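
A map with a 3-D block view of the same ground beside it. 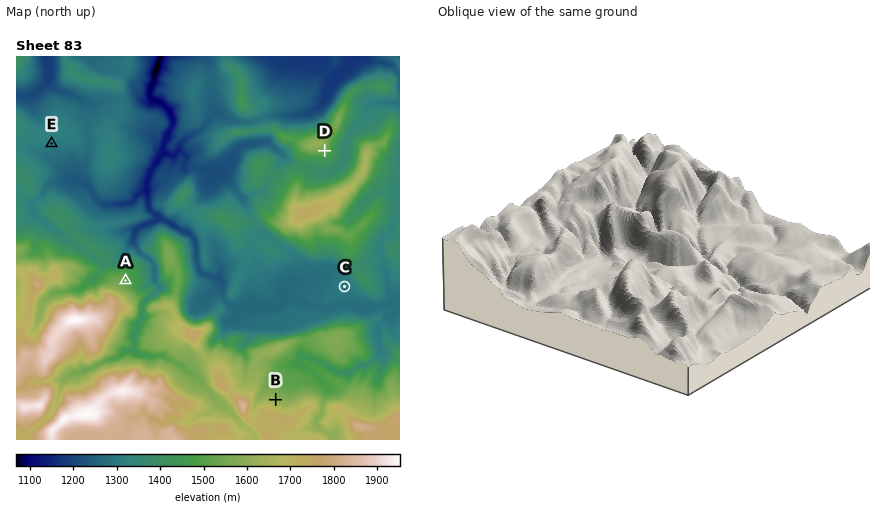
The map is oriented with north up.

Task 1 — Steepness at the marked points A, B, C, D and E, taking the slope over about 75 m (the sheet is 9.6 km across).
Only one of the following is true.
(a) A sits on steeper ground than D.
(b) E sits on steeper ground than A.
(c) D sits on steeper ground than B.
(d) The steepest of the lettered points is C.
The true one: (c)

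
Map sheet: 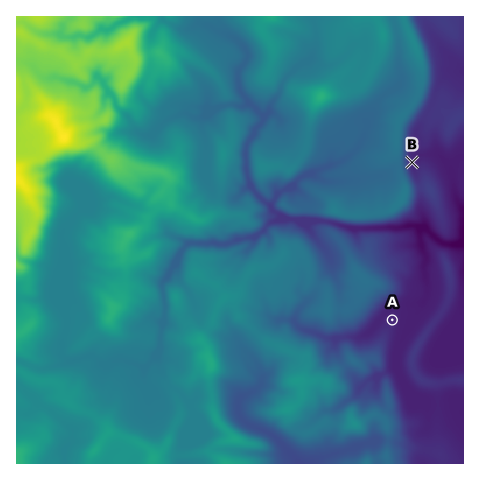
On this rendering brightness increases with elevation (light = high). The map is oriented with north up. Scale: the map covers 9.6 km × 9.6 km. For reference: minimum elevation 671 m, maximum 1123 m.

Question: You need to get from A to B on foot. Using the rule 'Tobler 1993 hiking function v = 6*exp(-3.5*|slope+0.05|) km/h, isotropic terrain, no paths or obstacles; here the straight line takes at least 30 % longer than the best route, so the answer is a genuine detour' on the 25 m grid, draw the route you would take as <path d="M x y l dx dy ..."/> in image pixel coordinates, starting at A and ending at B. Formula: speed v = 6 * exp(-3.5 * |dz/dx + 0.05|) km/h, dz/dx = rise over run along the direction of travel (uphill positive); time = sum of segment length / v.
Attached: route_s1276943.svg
<path d="M392 320l24-48 0-6 1-2 0-14-1-2 0-3 2-4 0-14 2-5 0-36-3-7 0-3-5-9 0-5"/>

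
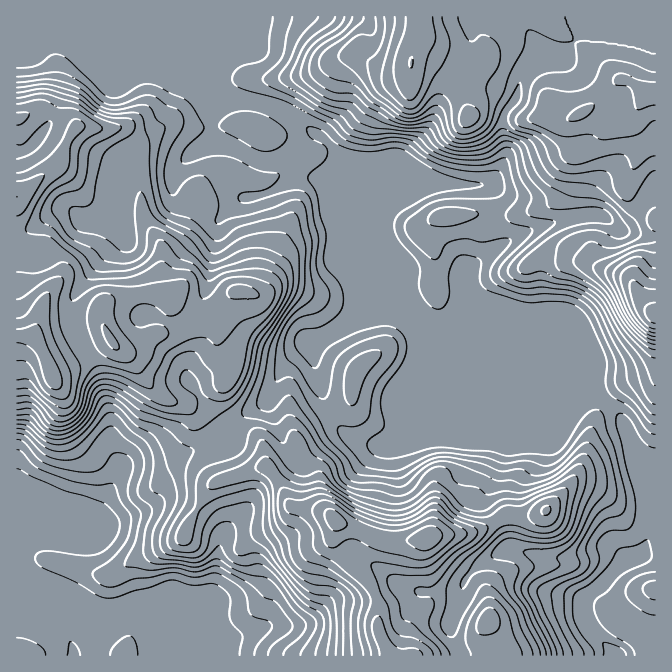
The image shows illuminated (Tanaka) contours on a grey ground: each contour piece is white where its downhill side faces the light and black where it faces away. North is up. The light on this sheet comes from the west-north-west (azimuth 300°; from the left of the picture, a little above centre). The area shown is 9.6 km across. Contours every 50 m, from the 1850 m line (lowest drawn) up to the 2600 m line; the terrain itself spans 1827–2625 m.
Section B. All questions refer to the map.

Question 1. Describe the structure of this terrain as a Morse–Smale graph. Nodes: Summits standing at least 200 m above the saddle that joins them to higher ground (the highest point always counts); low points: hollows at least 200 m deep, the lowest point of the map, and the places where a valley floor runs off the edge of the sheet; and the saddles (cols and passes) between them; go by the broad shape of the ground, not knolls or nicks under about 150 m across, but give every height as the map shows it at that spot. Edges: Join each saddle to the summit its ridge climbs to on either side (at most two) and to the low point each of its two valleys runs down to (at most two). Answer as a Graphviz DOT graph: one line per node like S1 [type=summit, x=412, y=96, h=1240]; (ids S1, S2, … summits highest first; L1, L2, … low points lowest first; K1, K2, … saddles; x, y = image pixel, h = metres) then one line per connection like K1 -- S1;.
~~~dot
graph terrain {
  S1 [type=summit, x=52, y=375, h=2625];
  S2 [type=summit, x=655, y=315, h=2624];
  S3 [type=summit, x=410, y=63, h=2601];
  S4 [type=summit, x=427, y=538, h=2585];
  L1 [type=low, x=615, y=654, h=1827];
  L2 [type=low, x=74, y=655, h=1843];
  K1 [type=saddle, x=644, y=203, h=2327];
  K2 [type=saddle, x=237, y=425, h=2212];
  K3 [type=saddle, x=434, y=278, h=2031];
  K4 [type=saddle, x=254, y=102, h=2031];
  K5 [type=saddle, x=607, y=402, h=1978];
  K1 -- S2;
  K1 -- S3;
  K1 -- L1;
  K2 -- S1;
  K2 -- S4;
  K2 -- L1;
  K2 -- L2;
  K3 -- S1;
  K3 -- S2;
  K3 -- L1;
  K4 -- S1;
  K4 -- S3;
  K4 -- L1;
  K5 -- S2;
  K5 -- S4;
  K5 -- L1;
}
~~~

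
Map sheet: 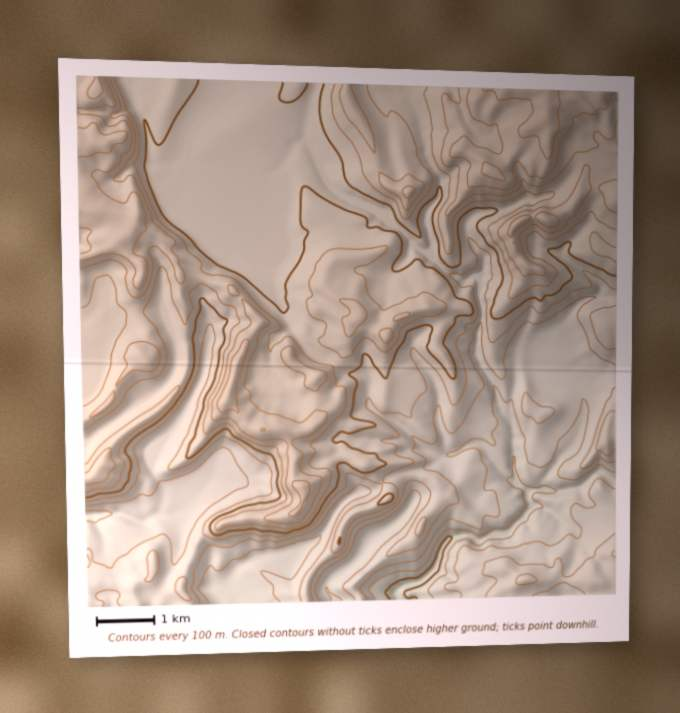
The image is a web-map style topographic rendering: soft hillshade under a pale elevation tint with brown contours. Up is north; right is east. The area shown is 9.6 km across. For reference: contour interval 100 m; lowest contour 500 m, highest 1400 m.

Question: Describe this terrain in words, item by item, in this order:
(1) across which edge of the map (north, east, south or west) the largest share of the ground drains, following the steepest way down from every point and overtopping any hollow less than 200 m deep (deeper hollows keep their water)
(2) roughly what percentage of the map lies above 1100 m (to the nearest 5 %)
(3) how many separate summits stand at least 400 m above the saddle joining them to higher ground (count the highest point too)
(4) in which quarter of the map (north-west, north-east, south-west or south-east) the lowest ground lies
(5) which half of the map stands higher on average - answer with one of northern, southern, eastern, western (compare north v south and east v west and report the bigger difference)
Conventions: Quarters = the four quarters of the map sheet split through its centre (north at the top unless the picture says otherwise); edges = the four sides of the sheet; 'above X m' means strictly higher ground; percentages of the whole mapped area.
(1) The largest share of the runoff leaves by the southern edge.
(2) About 30 % of the map lies above 1100 m.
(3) There are 2 summits with 400 m or more of prominence.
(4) The lowest point lies in the south-east quarter of the map.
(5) On average the northern half of the map is the higher ground.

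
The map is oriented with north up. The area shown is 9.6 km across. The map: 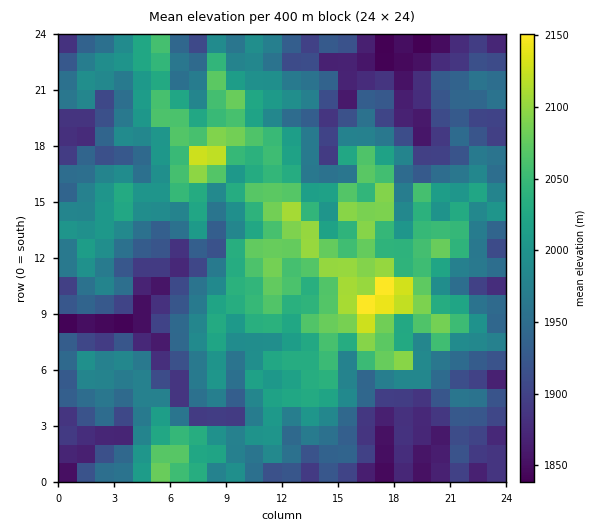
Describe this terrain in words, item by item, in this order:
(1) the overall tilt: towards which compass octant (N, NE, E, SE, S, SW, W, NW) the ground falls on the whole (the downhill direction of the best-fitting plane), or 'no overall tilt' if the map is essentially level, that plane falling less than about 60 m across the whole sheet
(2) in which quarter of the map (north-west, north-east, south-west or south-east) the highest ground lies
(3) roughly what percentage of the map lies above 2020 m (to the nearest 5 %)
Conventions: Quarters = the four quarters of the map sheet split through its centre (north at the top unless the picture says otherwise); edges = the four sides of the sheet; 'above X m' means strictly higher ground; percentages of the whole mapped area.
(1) There is no overall tilt: the best-fitting plane is nearly level.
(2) The highest point lies in the south-east quarter of the map.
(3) Roughly 30 % of the ground is higher than 2020 m.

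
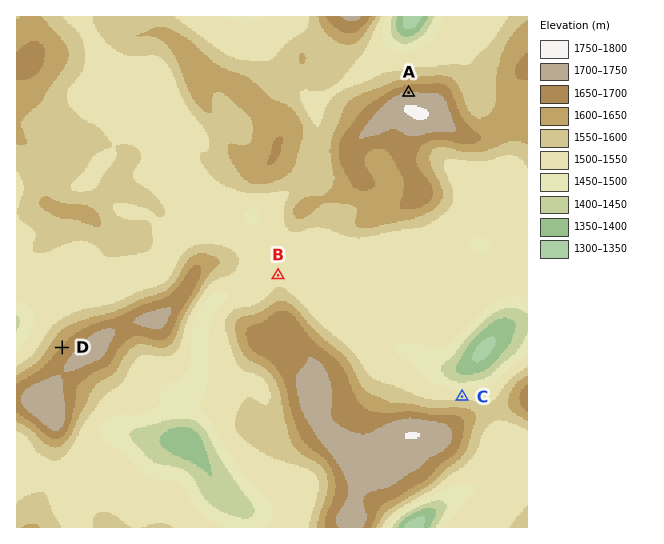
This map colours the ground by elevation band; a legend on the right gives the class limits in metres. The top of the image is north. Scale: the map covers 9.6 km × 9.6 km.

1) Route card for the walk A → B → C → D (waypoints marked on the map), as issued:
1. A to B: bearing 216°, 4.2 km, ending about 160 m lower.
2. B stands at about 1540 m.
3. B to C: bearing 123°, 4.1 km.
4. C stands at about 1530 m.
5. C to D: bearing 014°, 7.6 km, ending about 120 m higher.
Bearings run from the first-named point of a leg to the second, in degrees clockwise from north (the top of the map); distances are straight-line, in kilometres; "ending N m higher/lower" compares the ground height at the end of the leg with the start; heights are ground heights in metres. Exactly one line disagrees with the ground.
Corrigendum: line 5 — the bearing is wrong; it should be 277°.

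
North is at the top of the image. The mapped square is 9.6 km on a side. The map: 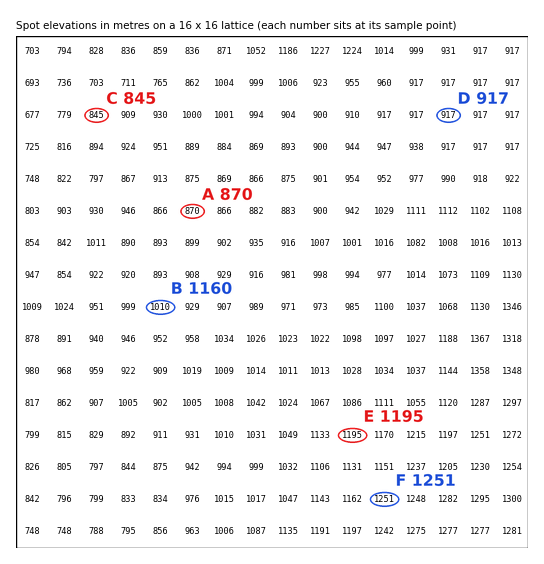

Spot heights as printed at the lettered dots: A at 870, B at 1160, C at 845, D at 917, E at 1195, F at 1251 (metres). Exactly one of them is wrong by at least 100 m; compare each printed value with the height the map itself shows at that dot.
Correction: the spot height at B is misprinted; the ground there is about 1010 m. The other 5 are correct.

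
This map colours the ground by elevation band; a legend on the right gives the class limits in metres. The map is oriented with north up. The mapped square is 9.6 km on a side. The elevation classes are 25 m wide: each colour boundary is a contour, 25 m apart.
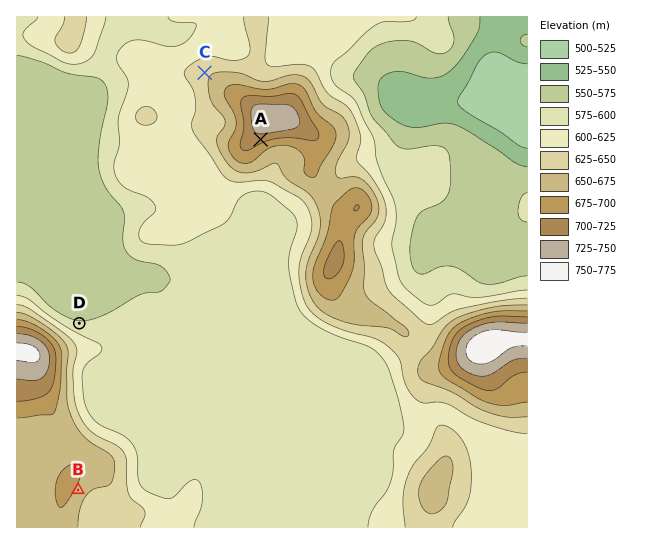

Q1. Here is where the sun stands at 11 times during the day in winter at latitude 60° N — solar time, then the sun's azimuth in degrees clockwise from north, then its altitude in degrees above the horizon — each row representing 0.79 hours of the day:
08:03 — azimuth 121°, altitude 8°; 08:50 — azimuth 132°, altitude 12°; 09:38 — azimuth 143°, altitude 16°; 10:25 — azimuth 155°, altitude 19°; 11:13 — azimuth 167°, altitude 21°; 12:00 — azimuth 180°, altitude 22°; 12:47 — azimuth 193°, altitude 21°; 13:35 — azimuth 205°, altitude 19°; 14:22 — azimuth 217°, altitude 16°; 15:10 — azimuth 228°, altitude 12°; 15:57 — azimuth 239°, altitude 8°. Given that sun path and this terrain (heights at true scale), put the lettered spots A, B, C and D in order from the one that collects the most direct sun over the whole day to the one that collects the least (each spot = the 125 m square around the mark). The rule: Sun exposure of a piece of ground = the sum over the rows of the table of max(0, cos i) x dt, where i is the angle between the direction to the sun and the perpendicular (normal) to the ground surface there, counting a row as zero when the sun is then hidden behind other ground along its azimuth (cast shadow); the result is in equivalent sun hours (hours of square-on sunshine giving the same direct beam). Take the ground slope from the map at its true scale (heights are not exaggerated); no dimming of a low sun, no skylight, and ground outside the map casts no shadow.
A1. A > B > C > D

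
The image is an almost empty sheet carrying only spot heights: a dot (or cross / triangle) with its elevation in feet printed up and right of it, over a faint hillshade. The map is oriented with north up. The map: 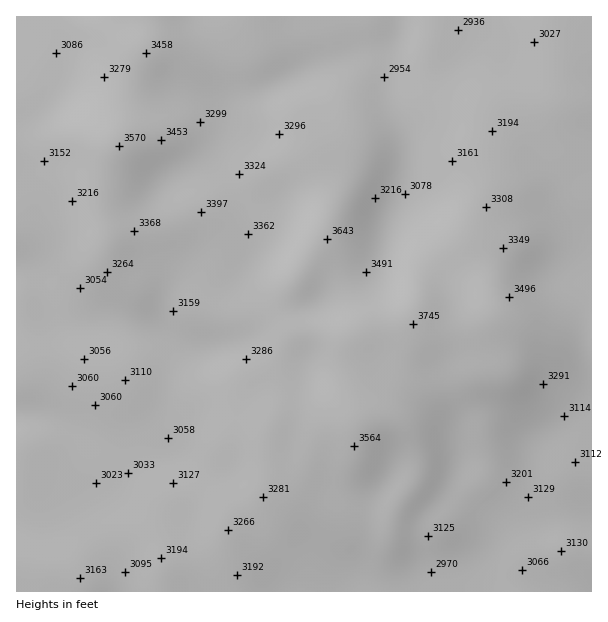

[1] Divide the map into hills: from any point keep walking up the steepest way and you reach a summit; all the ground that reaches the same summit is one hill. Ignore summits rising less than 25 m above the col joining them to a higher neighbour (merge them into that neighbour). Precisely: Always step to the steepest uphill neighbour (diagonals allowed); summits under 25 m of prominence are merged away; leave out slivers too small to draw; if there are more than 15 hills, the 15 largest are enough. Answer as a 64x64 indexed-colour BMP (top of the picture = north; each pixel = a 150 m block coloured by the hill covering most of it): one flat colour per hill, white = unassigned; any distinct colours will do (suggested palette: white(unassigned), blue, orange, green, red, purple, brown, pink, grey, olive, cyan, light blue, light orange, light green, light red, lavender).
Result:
<image width="64" height="64" href="data:image/bmp;base64,Qk12CAAAAAAAAHYAAAAoAAAAQAAAAEAAAAABAAQAAAAAAAAIAAATCwAAEwsAABAAAAAAAAAA////ALR3HwAOf/8ALKAsACgn1gC9Z5QAS1aMAMJ34wB/f38AIr28AM++FwDox64AeLv/AIrfmACWmP8A1bDFABERERERERERERERERERERERERERERERERERERERERERERERERERERERERERERERERERERERERERERERERERERERERERERERERERERERERERERERERERERERERERERERERERERERERERERERERERERERERERERERERERERERERERERERERERERERERERERERERERERERERERERERERERERERERERERERERERERERERERERERERERERERERERERERERERERERERERERERERERERERERERERERERERERERERERERERERERERERERERERERERERERERERERERERERERERERERERERERERERERERERERERERERERERERERERERERERERERERERERERERERERERERERERERERERERERERERERERERERERERERERERERERERERERERERERERERERERERERERERERERERERERERERERERERERERERERERERERERERERERERERERERERERERERERERERERERERERERERERERERERERERERERERERERERERERERERERERERERERERERERERERERERERERERERERERERERERERERERERERERERERERERERERERERERERERERERERERERERERERERERERERERERERERERERERERERERERERERERERERERERERERERERERERERERERERERERERERERERERERERERERERERERERERERERERERERERERERERERERERERERERERERERERERERERERERERERERERERERERERERERERERERERERERERERERERERERERERERERERERERERERERERERERERERERERERERERERERERERERERERERERERERERERERERERERERERERERERERERERERERERERERERERERERERERERERERERERERERERERERERERERERERERERERERERERERERERERERERERERERERERERERERERERERERERERERERERERERERERERERERERERERERERERERERERERERERERERERERERERERERERERERERERERERERERERERERERERERERERERERERERERERERERERERERERERERERERERERERERERERERERERERESERERERERERERERERERERERERERERERERERERERESIiIhEREREREREREREREREREREREREREREREREREiIiIiIiEREREREREREREREREREREREREREREREREREiIiIiIiIREREREREREREREREREREREREREREREREREiIiIiIiIiEREREREREREREREREREREREREREREREREiIiIiIiIiIRERERERERERERERERERERERERERERERESIiIiIiIiIhEREREREREREREREREREREREREREREREiIiIiIiIiIhERERERERERERERERERERERERERERERESIiIiIiIiIiERERERERERERERERERERERERERERERERIiIiIiIiIiEREREREREREREREREREREREREREREREREiIiIiIiIiIRERERERERERERERERERERERERERERERESIiIiIiIiIhERERERERERERERERERERERERERERERERIiIiIiIiIhEREREREREREREREREREREREREREREREREiIiIiIiIiERERERERERERERERERERERERERERERERESIiIiIiIiIhERERERERERERERERERERERERERERERERIiIiIiIiIiEREREREREREREREREREREREREREREREREiIiIiIiIiIhERERERERERERERERERERERERERERERESIiIiIiIiIiIRERERERERERERERERERERERERERERERIiIiIiIiIiIiEREREREREREREREREREREREREREREREiIiIiIiIiIiIiERERERERERERERERERERERERERERESIiIiIiIiIiIiIhERERERERERERERERERERERERERERIiIiIiIiIiIiIiIREREREREREREREREREREREREREREiIiIiIiIiIiIiIiERERERERERERERERERERERERERESIiIiIiIiIiIiIiIhERERERERERERERERERERERERERIiIiIiIiIiIiIiIiEREREREREREREREREREREREREREiIiIiIiIiIiIiIiIRERERERERERERERERERERERERESIiIiIiIiIiIiIiIiERERERERERERERERERERERERERIiIiIiIiIiIiIiIiIhEREREREREREREREREREREREREiIiIiIiIiIiIiIiIiIhERERERERERERERERERERERESIiIiIiIiIiIiIiIiIiIhERERERERERERERERERERERIiIiIiIiIiIiIiIiIiIiIhEREREREREREREREREREREiIiIiIiIiIiIiIiIiIiIiIhERERERERERERERERERESIiIiIiIiIiIiIiIiIiIiIiIiIRERERERERERERERERIiIiIiIiIiIiIiIiIiIiIiIiIiIiEREREREREREREREiIiIiIiIiIiIiIiIiIiIiIiIiIiIhERERERERERERESIiIiIiIiIiIiIiIiIiIiIiIiIiIiERERERERERERER"/>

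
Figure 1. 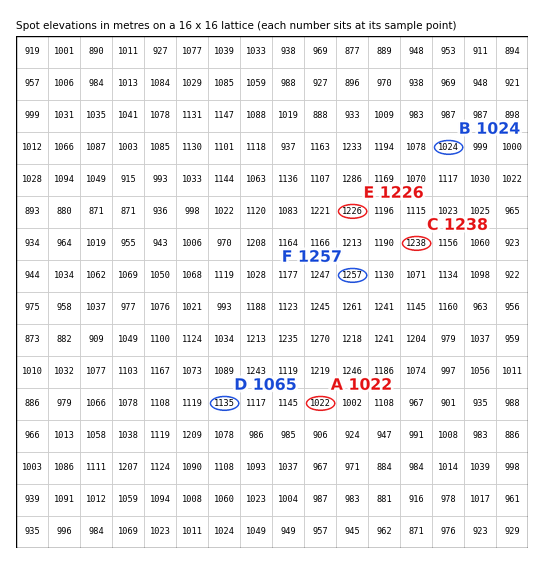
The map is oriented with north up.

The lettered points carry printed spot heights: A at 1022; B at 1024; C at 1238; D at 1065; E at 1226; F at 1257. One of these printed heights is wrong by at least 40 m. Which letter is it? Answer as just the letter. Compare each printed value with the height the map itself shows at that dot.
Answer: D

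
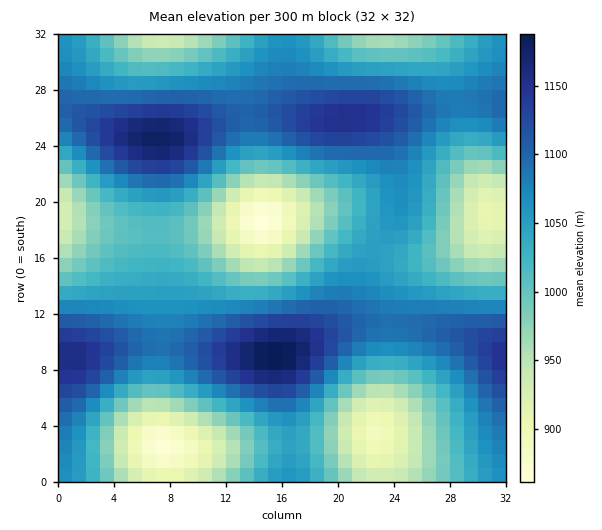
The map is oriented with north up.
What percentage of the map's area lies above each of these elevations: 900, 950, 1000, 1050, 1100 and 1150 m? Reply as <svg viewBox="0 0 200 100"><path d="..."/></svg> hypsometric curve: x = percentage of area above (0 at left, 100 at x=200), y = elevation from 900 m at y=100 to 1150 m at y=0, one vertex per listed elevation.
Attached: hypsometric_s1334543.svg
<svg viewBox="0 0 200 100"><path d="M193 100l-19-20-28-20-47-20-58-20-32-20"/></svg>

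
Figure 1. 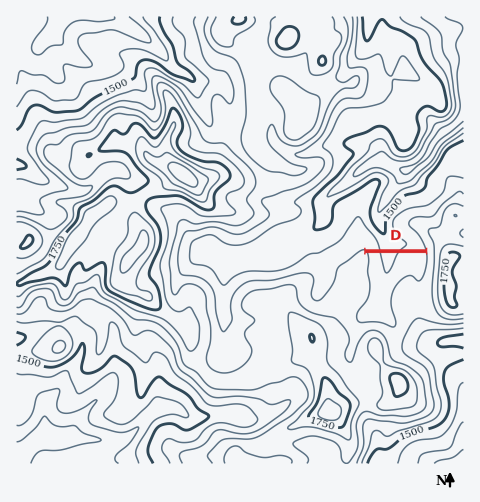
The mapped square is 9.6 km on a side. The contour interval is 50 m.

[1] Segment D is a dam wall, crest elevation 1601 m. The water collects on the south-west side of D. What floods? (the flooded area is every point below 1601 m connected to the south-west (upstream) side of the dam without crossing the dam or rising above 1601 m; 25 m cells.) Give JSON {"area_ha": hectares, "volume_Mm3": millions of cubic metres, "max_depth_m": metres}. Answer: {"area_ha": 132.2, "volume_Mm3": 29.8, "max_depth_m": 71}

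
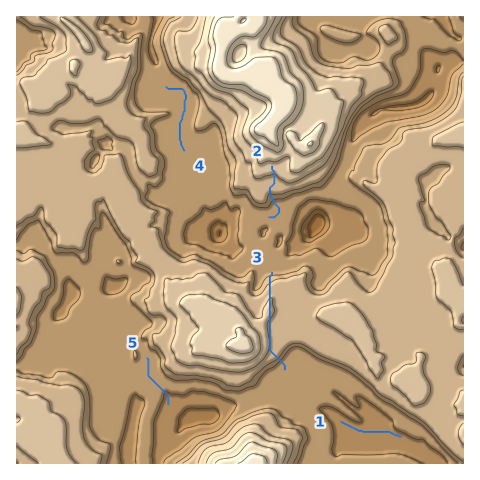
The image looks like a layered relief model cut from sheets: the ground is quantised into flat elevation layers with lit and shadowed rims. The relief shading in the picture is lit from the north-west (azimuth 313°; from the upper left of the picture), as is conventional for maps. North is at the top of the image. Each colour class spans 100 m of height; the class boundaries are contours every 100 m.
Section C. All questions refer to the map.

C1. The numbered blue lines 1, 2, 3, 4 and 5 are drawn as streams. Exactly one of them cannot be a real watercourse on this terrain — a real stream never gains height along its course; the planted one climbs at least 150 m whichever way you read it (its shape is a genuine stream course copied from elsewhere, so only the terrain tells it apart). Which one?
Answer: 3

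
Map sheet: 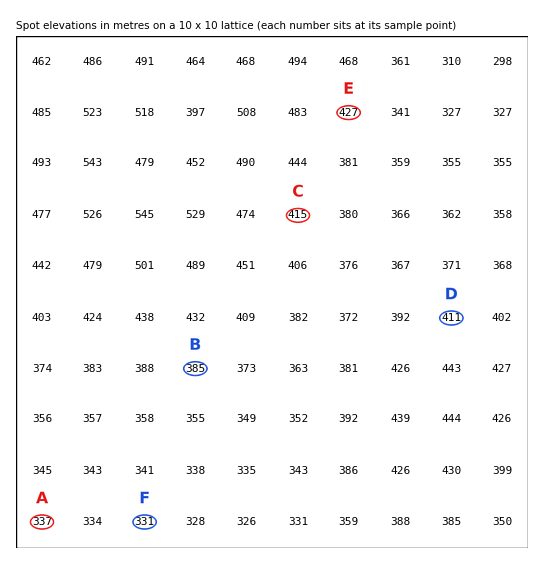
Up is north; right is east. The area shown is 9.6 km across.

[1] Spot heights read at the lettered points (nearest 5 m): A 335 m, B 385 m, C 415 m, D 410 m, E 425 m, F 330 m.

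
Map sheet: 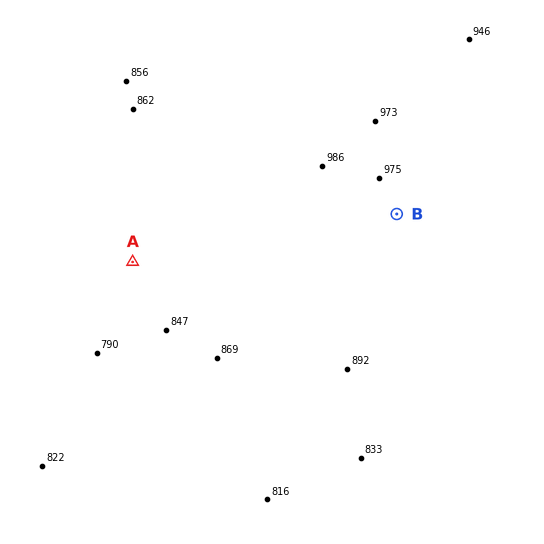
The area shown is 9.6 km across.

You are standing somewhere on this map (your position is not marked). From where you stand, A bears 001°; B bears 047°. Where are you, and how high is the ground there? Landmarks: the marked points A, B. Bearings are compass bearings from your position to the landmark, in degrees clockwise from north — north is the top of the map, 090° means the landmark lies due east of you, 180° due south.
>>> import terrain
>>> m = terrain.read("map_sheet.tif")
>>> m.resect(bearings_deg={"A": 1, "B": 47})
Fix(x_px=129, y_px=463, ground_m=845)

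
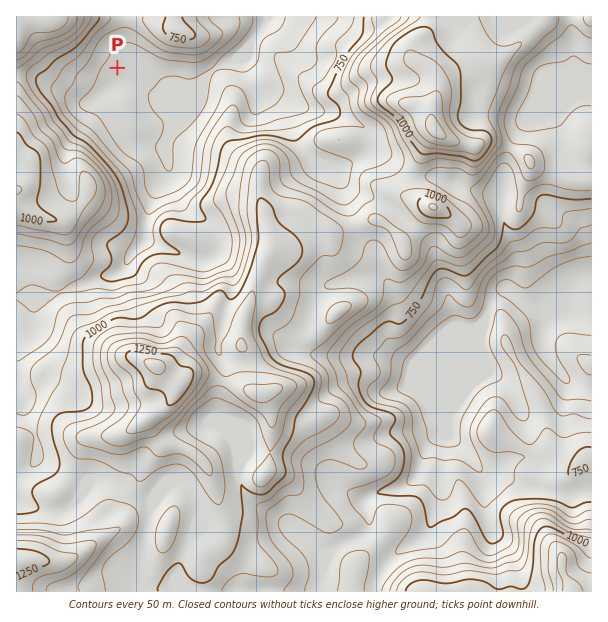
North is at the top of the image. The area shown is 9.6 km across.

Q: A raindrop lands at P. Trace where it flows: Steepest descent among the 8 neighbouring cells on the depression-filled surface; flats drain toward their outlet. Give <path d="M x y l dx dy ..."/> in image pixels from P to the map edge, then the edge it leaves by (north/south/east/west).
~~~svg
<path d="M117 68l5 4 0 5 4 4 12 5 12 9 38 0 27-27 13-8 5 0 0-3 31-31 2-3 0-6"/>
exit: north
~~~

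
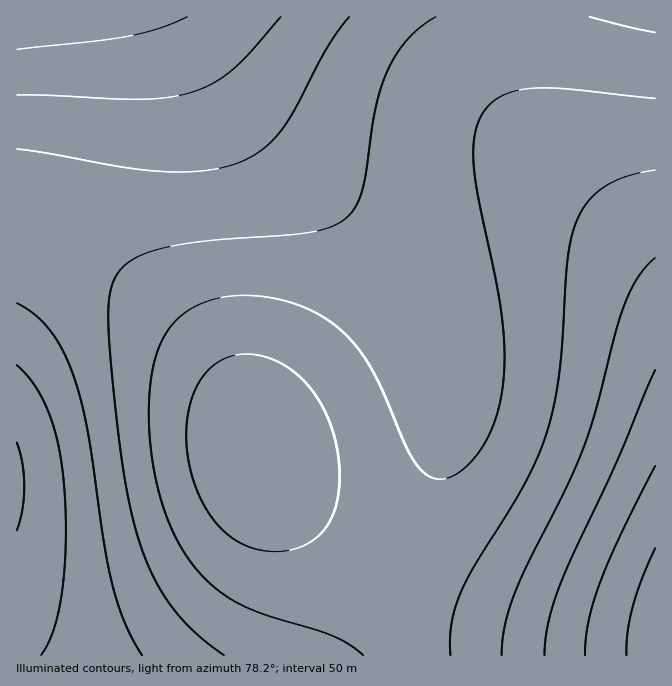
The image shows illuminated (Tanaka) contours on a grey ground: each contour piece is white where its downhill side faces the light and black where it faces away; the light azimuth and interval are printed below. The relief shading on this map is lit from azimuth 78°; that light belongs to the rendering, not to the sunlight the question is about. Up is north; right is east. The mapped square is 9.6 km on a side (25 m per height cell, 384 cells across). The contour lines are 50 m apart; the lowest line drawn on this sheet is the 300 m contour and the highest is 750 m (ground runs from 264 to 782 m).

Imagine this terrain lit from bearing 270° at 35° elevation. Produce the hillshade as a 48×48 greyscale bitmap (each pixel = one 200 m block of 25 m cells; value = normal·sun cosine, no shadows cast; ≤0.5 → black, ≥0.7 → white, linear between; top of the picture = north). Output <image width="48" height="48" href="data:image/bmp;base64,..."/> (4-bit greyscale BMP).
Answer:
<image width="48" height="48" href="data:image/bmp;base64,Qk32BAAAAAAAAHYAAAAoAAAAMAAAADAAAAABAAQAAAAAAIAEAAATCwAAEwsAABAAAAAAAAAAAAAAABEREQAiIiIAMzMzAERERABVVVUAZmZmAHd3dwCIiIgAmZmZAKqqqgC7u7sAzMzMAN3d3QDu7u4A////AGZ3eIiIiIiId3d3d3d3eIiZmqqqqqqqqnd4iIiZmIiId3d2Zmd3d4iZmqqqqqqqqneIiJmZmZiId3dmZmZnd4iJmqqqqqqqqneImZmZmZmId3ZmZmZmd3iJmaqqqrqqqniJmZqqmZmId2ZmZVZmZ3eImaqqq7uqqoiZmqqqqpmId2ZlVVVWZneImaqqq7uqqoiZqqqqqqmYd2ZVVVVVZmeImZqqq7u6qomaqru7qqmYd2ZVVERVVmd4iZqqq7u6qpmqu7u7uqmYd2VVREREVWZ4iZqqq7u7qpmqu7u7u6qYdmVURERERVZ3iZqqq7u7qpqru8zLu6qYdmVEQzM0RVZ3iZmqq7u7qqqrvMzMu6qYdlVEMzMzRFZniJmqqru7qqq7zMzMu6qYdlVDMzMzRFVniJmqqru7qqq7zMzMu6qYdlRDMzMzNEVniJmqqru7qqq7zMzMu6qYdlRDMiIzNEVneJmqqru7qqq7zMzMu6qYdlRDMiIjNEVneJmaqqu6qqq7zMzMu6qYdlQzMiIjNEVneJmaqqqqqqq7zMzLu6mYdlQzMiIjNEVneImaqqqqqqq7u8y7uqmIdlQzMiIjNEVneImaqqqqqpqru7u7uqmHZlQzMiIzNEVneImaqqqqqpmqu7u7qpmHZVRDMzMzNEVneImZqqqqqpmqqrqqqpiHZVRDMzMzRFVneImZqqqqqZmaqqqqmZiHZVRDMzMzRFVneImZmqqpmYiZmqqZmYh3ZVREMzNERVZneImZmZmZmYiJmZmZmIh2ZVRERERERVZneImZmZmZmYiIiZmIiId2ZVVEREREVVZ3eImZmZmZmHeIiIiIiHd2ZVVERERVVWZ3iIiZmZmZiHd3eIiHd3dmZVVVVVVVVmZ3iIiZmZmIiGd3d3d3d3ZmZVVVVVVVZmd3iIiImYiIiGZmd3d3dmZmZVVVVVVmZmd3iIiIiIiIh2ZmZmZmZmZmZlVVVmZmZnd3iIiIiIiId2ZmZmZmZmZmZmZmZmZmd3d3iIiIiIh3d1VWZmZmZmZmZmZmZmZ3d3d3iIiIiId3d1VVVVVVVmZmZmZmZnd3d3d3iIiId3d3d1VVVVVVVWZmZmZnd3d3d3d3d3d3d3d3ZlVVVVVVVWZmZmd3d3d3d3d3d3d3d3d2ZlVVVVVVVWZmZnd3d3d3d3d3d3d3d3ZmZlVVVVVVVWZmZ3d3d4iIiHd3d3d3ZmZmZlVVVVVVVWZmd3d3iIiIiId3d3dmZmZmZlVVVVVVVmZmd3eIiIiIiId3d3ZmZmZmZVVVVVVVZmZnd3iIiIiIiId3d2ZmZmZVVVVVVVVWZmZnd4iIiIiIiId3dmZmZVVVVVVVVVVmZmZ3d4iIiIiIiHd3ZmZmVVVVVWZVVVZmZmd3eIiIiIiIiHd3ZmZlVVVVVWZmZmZmZmd3eIiIiIiIiHd3ZmZVVVVVVWZmZmZmZnd3iIiIiIiIiHd2ZmVVVVVVVWZmZmZmZnd3iIiIiIiIiHd2ZmVVVVVVVWZmZmZmZ3d3iIiIiIiIiHd2ZlVVVVVVVQ=="/>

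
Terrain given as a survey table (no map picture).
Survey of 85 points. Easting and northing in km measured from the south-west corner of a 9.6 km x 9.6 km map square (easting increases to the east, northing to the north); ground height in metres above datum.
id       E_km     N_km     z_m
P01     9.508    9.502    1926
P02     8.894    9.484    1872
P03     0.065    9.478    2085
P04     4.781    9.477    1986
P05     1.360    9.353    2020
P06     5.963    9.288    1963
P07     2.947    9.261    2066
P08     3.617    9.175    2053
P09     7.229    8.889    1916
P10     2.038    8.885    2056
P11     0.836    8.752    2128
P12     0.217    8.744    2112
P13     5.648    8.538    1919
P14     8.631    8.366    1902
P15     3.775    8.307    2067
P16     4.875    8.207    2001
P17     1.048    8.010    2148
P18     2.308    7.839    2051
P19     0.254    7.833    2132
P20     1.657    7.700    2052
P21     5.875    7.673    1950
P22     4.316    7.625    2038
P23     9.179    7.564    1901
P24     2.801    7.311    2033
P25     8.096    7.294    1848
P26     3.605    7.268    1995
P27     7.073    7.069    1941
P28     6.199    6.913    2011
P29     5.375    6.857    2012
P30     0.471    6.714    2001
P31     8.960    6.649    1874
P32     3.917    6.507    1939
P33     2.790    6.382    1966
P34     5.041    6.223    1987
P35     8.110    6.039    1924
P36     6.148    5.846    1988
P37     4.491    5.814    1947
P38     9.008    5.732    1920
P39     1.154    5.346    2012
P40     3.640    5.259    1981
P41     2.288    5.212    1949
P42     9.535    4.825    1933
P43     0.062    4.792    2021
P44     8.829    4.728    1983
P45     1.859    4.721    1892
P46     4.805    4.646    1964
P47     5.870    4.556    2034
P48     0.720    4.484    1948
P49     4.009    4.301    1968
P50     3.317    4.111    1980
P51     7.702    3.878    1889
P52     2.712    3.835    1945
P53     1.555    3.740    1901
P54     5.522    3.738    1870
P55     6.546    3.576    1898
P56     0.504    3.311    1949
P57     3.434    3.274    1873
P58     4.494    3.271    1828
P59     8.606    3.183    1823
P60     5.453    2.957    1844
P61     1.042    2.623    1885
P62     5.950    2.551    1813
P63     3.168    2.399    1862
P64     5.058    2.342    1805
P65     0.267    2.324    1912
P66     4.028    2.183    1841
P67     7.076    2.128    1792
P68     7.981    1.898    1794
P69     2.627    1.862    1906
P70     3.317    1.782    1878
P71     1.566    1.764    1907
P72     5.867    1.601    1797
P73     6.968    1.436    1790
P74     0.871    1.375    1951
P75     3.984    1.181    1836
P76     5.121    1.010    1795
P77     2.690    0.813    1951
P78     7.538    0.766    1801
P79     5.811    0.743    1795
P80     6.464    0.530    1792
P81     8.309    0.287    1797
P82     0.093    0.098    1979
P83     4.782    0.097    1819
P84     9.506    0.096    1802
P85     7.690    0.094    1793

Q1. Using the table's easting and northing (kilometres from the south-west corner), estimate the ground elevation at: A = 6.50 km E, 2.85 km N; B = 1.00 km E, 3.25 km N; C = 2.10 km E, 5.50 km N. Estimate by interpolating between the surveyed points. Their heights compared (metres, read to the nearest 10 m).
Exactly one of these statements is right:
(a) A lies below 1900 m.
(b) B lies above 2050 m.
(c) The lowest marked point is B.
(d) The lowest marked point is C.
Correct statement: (a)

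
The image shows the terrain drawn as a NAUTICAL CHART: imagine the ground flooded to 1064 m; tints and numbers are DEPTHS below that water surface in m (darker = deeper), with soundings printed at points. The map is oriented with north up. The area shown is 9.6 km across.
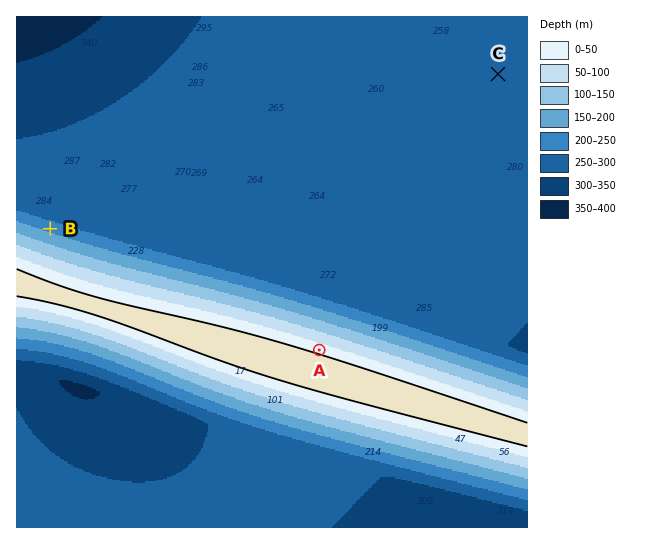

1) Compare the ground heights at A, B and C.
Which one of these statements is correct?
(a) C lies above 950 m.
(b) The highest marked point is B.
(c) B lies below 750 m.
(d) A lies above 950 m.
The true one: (d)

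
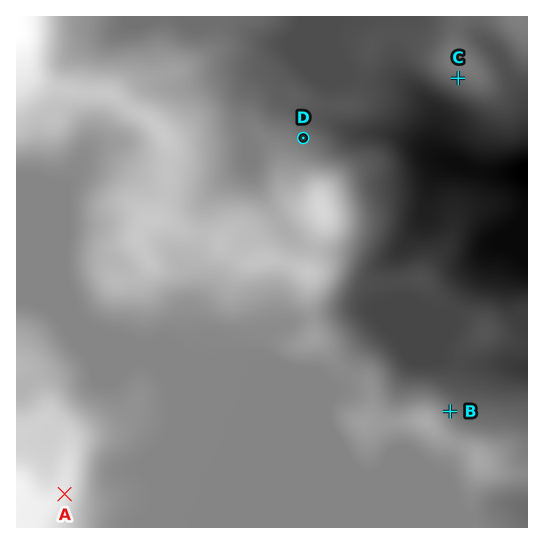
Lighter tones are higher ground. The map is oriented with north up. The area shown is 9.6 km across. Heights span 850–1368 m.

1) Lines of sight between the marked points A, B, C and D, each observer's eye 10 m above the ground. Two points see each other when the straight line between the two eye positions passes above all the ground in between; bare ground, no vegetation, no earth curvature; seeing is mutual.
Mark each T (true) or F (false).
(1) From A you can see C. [F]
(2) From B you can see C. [T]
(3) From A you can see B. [F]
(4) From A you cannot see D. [T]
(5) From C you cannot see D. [F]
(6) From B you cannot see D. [T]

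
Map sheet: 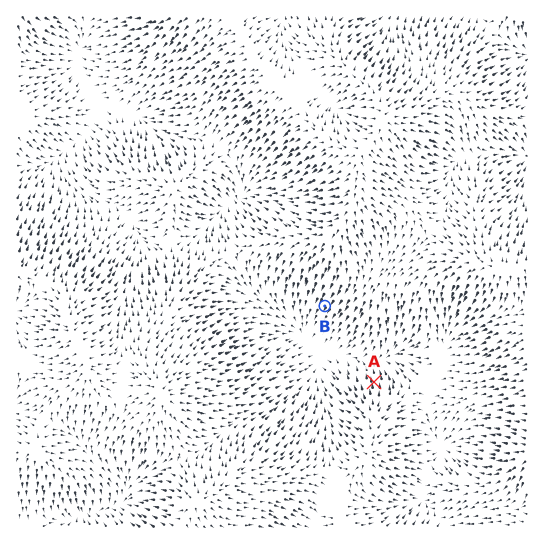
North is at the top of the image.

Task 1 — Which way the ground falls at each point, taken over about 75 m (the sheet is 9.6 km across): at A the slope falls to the N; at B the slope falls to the SW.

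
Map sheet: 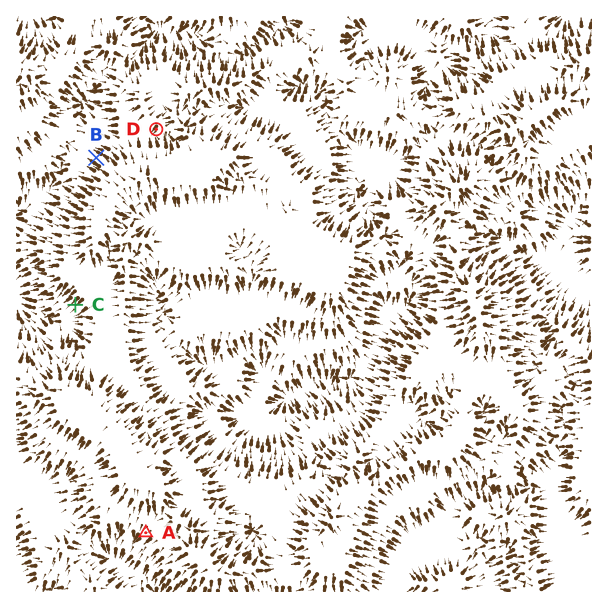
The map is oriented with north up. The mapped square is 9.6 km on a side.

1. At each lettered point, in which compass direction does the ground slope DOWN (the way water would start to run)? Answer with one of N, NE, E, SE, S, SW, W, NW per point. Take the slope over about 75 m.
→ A SW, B NW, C SW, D SW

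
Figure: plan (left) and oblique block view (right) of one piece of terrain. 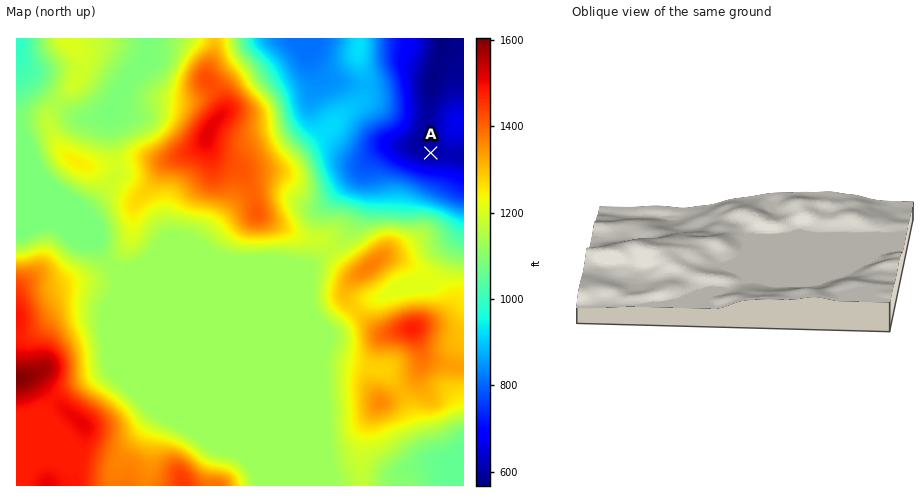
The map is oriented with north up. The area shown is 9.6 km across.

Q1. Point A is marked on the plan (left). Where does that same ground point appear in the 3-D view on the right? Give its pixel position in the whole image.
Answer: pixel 678 217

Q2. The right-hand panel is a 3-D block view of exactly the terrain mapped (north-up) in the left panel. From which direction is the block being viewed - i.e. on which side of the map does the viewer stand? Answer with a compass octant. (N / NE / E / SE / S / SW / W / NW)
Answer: W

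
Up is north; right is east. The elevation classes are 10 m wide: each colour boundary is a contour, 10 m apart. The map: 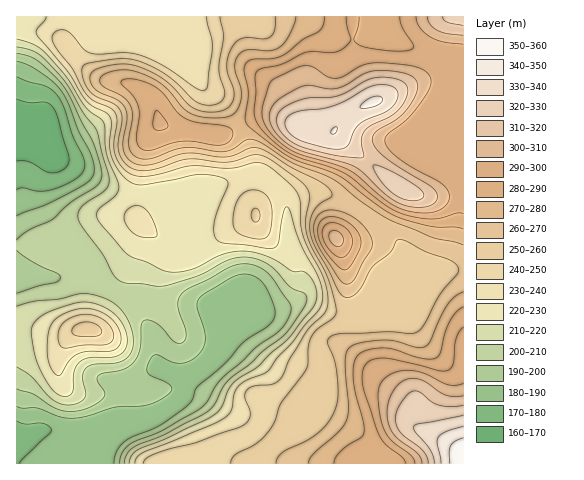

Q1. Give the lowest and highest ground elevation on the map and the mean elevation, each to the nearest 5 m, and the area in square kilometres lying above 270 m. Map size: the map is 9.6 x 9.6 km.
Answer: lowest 165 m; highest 360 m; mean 245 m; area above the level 29.2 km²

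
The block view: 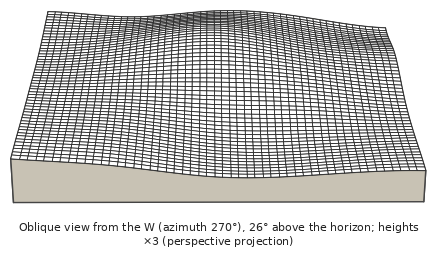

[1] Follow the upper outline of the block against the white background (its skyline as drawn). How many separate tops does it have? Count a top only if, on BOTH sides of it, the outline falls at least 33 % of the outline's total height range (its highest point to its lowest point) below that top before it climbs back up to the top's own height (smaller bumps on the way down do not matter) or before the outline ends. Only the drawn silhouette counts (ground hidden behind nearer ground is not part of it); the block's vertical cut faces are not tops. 3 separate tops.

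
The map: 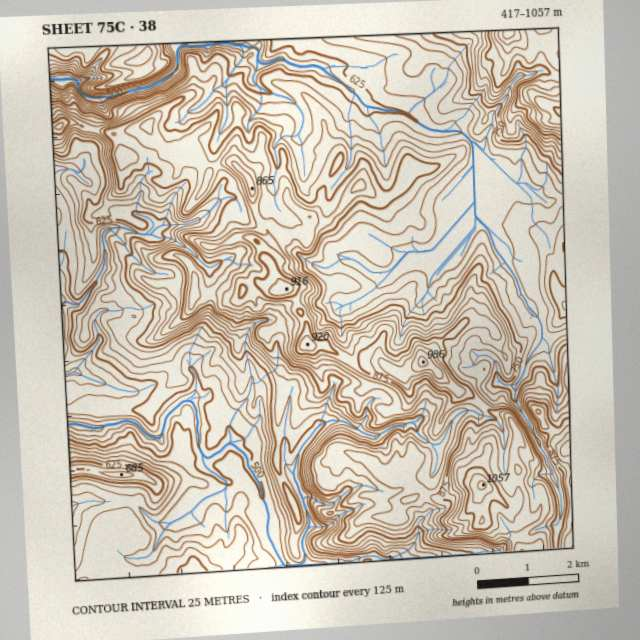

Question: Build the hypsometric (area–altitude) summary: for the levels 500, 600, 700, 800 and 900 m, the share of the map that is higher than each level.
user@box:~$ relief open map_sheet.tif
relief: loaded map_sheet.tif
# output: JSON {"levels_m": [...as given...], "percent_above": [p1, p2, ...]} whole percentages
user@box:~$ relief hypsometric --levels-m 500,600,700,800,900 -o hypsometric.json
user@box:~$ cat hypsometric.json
{"levels_m": [500, 600, 700, 800, 900], "percent_above": [95, 77, 49, 23, 7]}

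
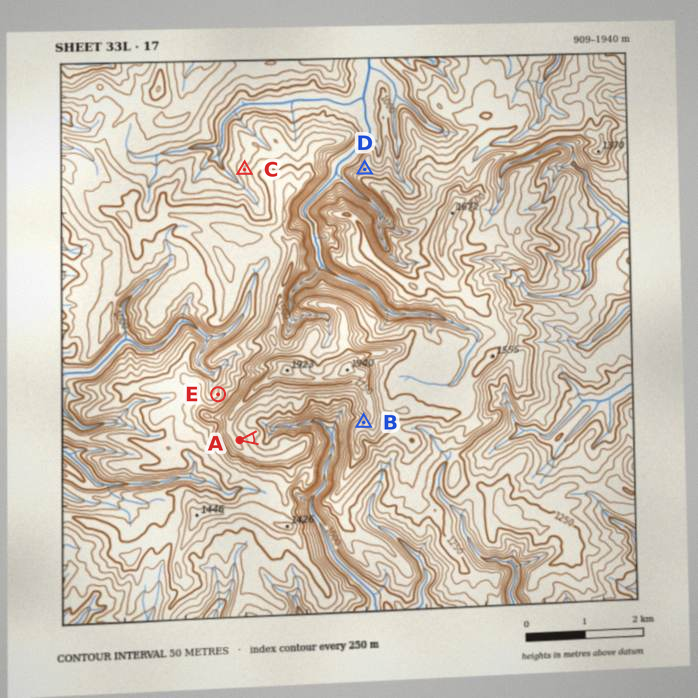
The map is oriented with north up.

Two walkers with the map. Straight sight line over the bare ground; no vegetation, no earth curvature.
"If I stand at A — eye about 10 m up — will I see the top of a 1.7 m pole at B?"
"Yes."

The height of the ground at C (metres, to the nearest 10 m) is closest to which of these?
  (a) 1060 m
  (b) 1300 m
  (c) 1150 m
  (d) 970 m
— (c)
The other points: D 1160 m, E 1350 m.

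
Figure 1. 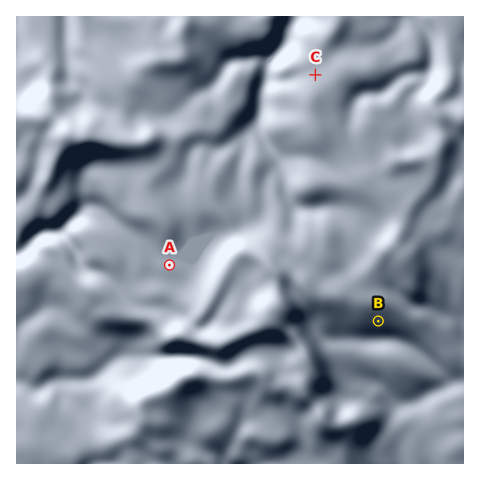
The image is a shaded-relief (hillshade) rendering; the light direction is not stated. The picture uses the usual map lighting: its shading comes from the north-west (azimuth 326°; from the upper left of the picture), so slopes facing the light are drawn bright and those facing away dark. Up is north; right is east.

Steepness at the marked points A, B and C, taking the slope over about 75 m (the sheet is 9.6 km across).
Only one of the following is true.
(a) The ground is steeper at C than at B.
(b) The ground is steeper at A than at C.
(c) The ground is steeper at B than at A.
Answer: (c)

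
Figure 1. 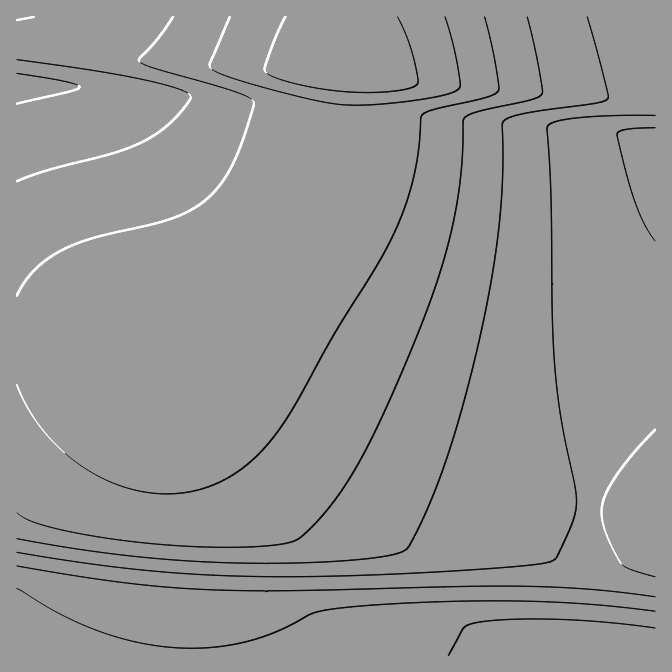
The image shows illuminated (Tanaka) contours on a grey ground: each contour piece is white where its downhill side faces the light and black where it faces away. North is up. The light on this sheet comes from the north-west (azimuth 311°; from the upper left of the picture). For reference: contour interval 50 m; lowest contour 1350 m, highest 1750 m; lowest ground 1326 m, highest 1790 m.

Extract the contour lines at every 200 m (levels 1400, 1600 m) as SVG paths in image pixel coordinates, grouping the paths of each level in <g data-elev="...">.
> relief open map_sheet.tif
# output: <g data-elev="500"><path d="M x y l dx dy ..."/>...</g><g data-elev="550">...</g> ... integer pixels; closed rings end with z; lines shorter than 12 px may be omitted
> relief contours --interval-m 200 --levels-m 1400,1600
<g data-elev="1400"><path d="M17 588l45 27 38 17 42 11 42 5 30-1 28-4 33-11 42-20 51-7 79-3 77-1 66 3 65 7"/></g><g data-elev="1600"><path d="M17 513l16 9 38 10 54 9 60 5 52 1 40-2 19-5 14-11 27-32 27-43 30-63 33-81 17-50 11-47 6-43 3-52 4-3 9-3 58-14 7-5-5-33-10-43"/><path d="M17 60l78 11 50 9 37 10 6 3 3 4-7 11-14 15-13 10-17 10-25 10-67 17-31 11"/><path d="M34 17l-17 3"/></g>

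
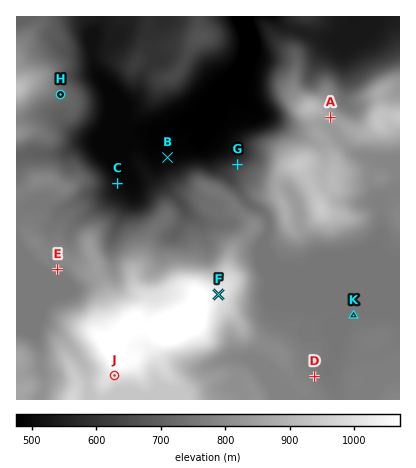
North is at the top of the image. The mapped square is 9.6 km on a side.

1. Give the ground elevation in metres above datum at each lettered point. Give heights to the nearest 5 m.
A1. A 850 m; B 490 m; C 510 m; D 765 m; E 770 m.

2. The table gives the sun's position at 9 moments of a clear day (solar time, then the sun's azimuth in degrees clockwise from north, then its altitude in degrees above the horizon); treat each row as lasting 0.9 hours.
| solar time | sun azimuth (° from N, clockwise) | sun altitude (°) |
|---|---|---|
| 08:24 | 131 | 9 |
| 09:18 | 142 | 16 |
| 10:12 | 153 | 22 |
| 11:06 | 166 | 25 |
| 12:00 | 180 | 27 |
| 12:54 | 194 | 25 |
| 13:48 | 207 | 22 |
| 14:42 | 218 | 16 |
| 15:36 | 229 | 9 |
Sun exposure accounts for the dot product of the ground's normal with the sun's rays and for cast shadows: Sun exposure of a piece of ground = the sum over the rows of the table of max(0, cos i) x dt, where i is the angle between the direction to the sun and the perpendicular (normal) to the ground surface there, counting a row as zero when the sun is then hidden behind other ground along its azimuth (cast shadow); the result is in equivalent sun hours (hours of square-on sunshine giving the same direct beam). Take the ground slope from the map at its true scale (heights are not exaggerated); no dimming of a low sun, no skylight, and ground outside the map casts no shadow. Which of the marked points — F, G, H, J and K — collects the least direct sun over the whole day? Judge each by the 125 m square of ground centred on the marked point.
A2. G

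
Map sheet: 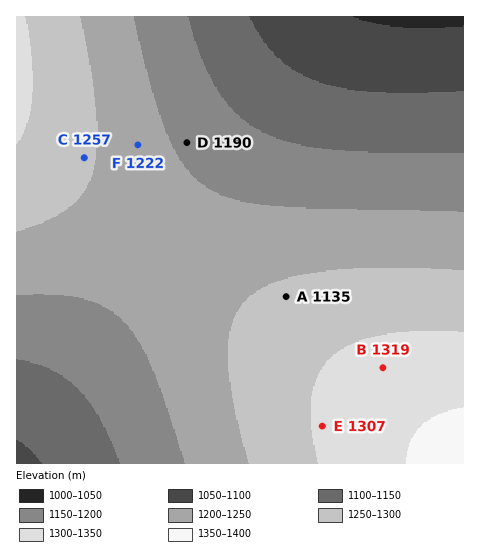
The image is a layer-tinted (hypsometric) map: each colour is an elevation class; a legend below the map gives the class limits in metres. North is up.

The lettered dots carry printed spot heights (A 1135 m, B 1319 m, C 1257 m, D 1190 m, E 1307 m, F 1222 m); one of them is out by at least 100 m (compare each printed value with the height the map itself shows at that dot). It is A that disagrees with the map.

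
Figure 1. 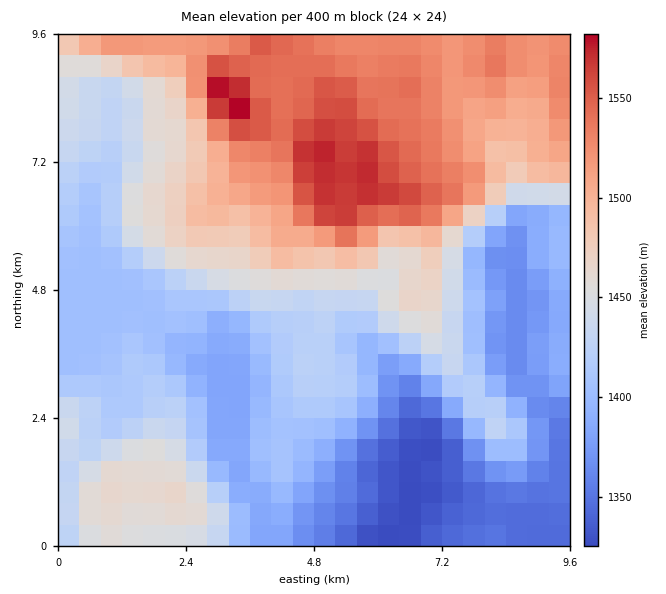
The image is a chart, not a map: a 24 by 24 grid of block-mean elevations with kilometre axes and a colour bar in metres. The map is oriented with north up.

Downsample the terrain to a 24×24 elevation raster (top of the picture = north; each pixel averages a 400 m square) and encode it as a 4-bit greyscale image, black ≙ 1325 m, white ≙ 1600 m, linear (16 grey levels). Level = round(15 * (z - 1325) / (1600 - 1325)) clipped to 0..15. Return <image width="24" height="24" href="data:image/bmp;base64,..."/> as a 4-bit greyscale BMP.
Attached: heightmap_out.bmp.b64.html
<image width="24" height="24" href="data:image/bmp;base64,Qk2WAQAAAAAAAHYAAAAoAAAAGAAAABgAAAABAAQAAAAAACABAAATCwAAEwsAABAAAAAAAAAAAAAAABEREQAiIiIAMzMzAERERABVVVUAZmZmAHd3dwCIiIgAmZmZAKqqqgC7u7sAzMzMAN3d3QDu7u4A////AGd3d3ZDMiEAAREREWd3d3ZDMyEQABEREWeHiHUzQyIQAAEREWd3d2Q0VDIQABEjIWZnd1M0VEIRABJEMWVVZlM0REQhABRlMWZVVUM0VVVCETVUIlVVVUM0VVVCI1VCI0RVVDM0VVVDNWUyM0RFREM0VVVEV2QiM0RERERFVWVWd2QyM0RERVVWZmZniGQyI0REVWd3d3d3iGQyNERFZ4iImZmXeHQiNFRXeIiJqqypmXUyNFRXeJmarN3MzKhTNFVXiJqqvd3d3MuGZ1VWeJq7vd3dzLuYmWZWeIq7ze3dzLqZqmZmd5vczd3cy7qqq2ZmeK3szN3My7qqq3ZmeL7czNzMy7u6q3eJmb3MzMy7y7vLu5q7qru8zLu7u7u7uw=="/>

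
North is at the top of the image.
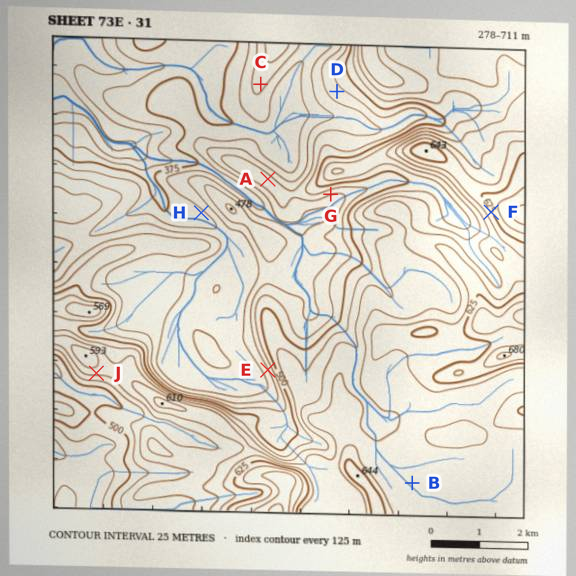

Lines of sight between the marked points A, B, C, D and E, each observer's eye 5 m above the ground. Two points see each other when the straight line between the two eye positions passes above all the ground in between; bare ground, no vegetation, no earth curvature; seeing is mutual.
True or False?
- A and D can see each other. True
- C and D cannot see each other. False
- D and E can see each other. False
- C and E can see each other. False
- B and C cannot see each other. True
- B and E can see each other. False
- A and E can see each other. False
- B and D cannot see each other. True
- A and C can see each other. True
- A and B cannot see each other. True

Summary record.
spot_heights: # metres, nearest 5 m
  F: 625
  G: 450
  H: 395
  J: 560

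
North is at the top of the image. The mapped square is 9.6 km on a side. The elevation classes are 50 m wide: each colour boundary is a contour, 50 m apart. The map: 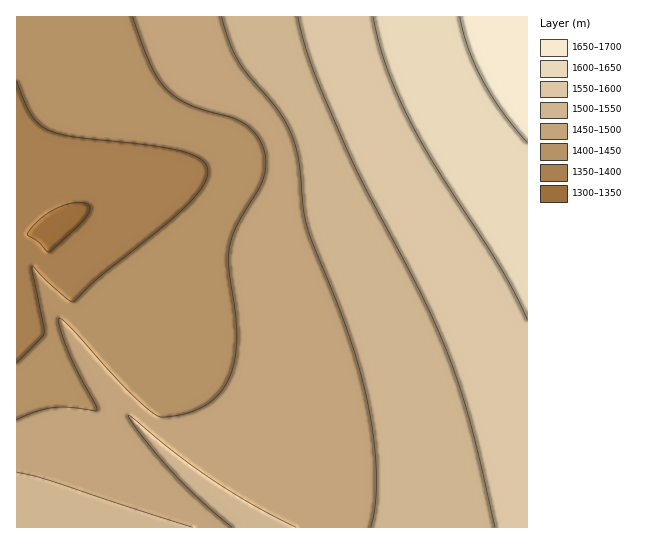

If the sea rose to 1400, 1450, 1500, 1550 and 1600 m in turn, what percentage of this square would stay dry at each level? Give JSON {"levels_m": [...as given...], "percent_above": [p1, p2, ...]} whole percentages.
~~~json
{"levels_m": [1400, 1450, 1500, 1550, 1600], "percent_above": [91, 70, 44, 24, 10]}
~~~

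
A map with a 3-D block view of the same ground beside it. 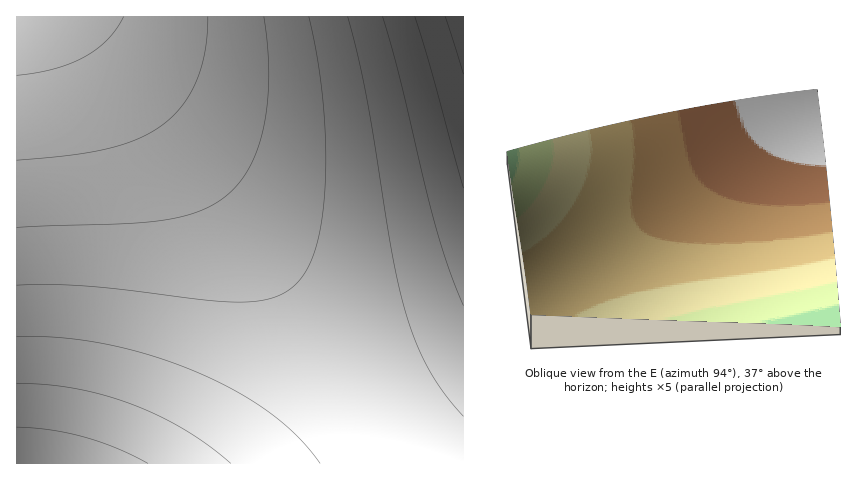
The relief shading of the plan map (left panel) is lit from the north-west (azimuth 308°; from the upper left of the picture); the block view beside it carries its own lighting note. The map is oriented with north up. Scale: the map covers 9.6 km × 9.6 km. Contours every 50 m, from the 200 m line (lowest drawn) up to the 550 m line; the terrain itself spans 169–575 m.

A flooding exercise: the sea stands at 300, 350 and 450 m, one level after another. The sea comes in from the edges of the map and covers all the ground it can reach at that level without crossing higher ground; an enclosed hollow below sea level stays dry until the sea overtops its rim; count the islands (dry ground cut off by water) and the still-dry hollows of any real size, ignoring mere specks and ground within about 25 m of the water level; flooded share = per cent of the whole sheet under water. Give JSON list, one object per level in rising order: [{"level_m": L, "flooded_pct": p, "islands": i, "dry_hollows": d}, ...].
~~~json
[{"level_m": 300, "flooded_pct": 12, "islands": 0, "dry_hollows": 0}, {"level_m": 350, "flooded_pct": 28, "islands": 0, "dry_hollows": 0}, {"level_m": 450, "flooded_pct": 76, "islands": 0, "dry_hollows": 0}]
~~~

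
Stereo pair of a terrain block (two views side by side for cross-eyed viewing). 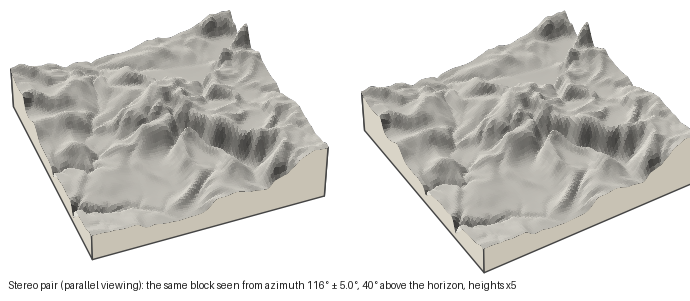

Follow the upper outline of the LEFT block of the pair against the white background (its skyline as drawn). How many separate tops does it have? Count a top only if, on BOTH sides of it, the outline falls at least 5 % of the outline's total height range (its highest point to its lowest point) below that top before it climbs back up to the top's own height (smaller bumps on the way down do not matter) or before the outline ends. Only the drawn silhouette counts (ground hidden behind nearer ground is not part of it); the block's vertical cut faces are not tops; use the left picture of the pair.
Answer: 2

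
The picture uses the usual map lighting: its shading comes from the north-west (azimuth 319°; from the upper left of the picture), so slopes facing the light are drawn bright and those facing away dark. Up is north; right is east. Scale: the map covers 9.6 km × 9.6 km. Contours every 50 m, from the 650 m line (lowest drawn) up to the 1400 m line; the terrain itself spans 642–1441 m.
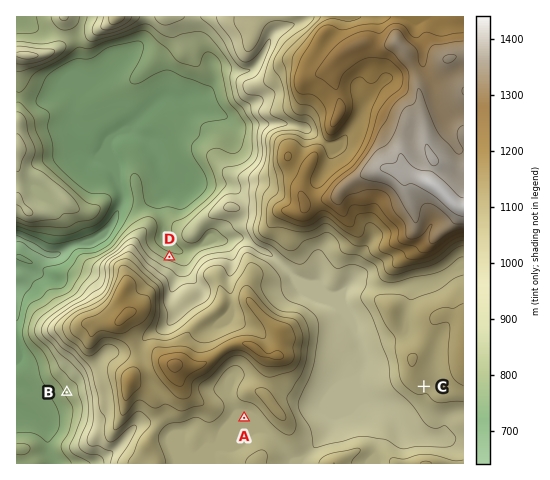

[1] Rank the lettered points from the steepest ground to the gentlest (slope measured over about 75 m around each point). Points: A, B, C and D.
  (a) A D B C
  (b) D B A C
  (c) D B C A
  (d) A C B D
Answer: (c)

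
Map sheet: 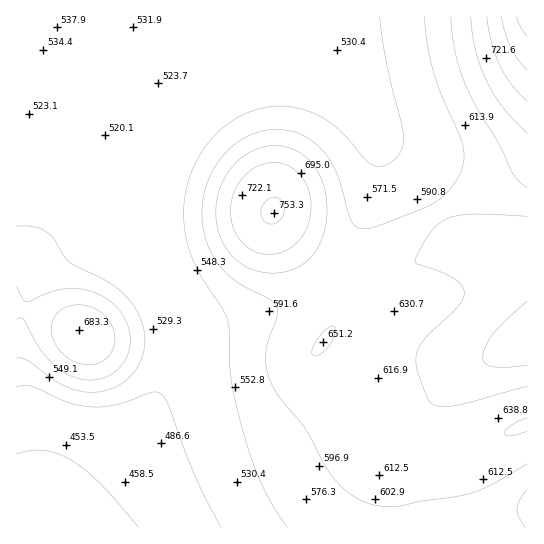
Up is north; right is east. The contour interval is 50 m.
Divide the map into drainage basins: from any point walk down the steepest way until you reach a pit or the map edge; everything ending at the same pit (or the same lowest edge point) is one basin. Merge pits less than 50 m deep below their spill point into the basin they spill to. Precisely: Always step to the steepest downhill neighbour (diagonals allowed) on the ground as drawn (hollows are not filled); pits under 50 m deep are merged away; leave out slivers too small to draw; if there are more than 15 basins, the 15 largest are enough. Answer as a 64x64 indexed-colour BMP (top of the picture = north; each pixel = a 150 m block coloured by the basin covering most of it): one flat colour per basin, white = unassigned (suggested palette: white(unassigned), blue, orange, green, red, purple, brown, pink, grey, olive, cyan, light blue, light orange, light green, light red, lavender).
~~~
<image width="64" height="64" href="data:image/bmp;base64,Qk12CAAAAAAAAHYAAAAoAAAAQAAAAEAAAAABAAQAAAAAAAAIAAATCwAAEwsAABAAAAAAAAAA////ALR3HwAOf/8ALKAsACgn1gC9Z5QAS1aMAMJ34wB/f38AIr28AM++FwDox64AeLv/AIrfmACWmP8A1bDFABEREREREREREREREREREREREREREREREzMzMzMzMzMzERERERERERERERERERERERERERERERETMzMzMzMzMzMRERERERERERERERERERERERERERERERMzMzMzMzMzMxEREREREREREREREREREREREREREREREzMzMzMzMzMzERERERERERERERERERERERERERERERETMzMzMzMzMzMRERERERERERERERERERERERERERERERMzMzMzMzMzMxEREREREREREREREREREREREREREREREzMzMzMzMzMzERERERERERERERERERERERERERERERETMzMzMzMzMzMRERERERERERERERERERERERERERERETMzMzMzMzMzMxERERERERERERERERERERERERERERERMzMiIiMzMzMzEREREREREREREREREREREREREREREREyIiIiIiIzMzMRERERERERERERERERERERERERERERESIiIiIiIiIjMxERERERERERERERERERERERERERERESIiIiIiIiIiIjERERERERERERERERERERERERERERESIiIiIiIiIiIiIRERERERERERERERERERERERERERERIiIiIiIiIiIiIhERERERERERERERERERERERERERERIiIiIiIiIiIiIiERERERERERERERERERERERERERERIiIiIiIiIiIiIiIRERERERERERERERERERERERERERIiIiIiIiIiIiIiIhERERERERERERERERERERERERERIiIiIiIiIiIiIiIiERERERERERERERERERERERERERIiIiIiIiIiIiIiIiIREREREREREREREREREREREREREiIiIiIiIiIiIiIiIhEREREREREREREREREREREREREiIiIiIiIiIiIiIiIiERERERERERERERERERERERERESIiIiIiIiIiIiIiIiIREREREREREREREREREREREREREiIiIiIiIiIiIiIiIhERERERERERERERERERERERERESIiIiIiIiIiIiIiIiEREREREREREREREREREREREREREiIiIiIiIiIiIiIiIRERERERERERERERERERERERERERIiIiIiIiIiIiIiIhEREREREREREREREREREREREREREiIiIiIiIiIiIiIiERERERERERERERERERERERERERERIiIiIiIiIiIiIiIRERERERERERERERERERERERERERESIiIiIiIiIiIiIhERERERERERERERERERERERERERERIiIiIiIiIiIiIiERERERERERERERERERERERERERERESIiIiIiIiIiIiIREREREREREREREREREREREREREREREiIiIiIiIiIiIhERERERERERERERERERERERERERERERIiIiIiIiIiIiERERERERERERERERERERERERERERERESIiIiIiIiIiIREREREREREREREREREREREREREREREREiIiIiIiIiIhERERERERERERERERERERERERERERERERIiIiIiIiIiERERERERERERERERERERERERERERERERESIiIiIiIiIREREREREREREREREREREREREREREREREREiIiIiIiIhEREREREREREREREREREREREREREREREREREiIiIiIiEREREREREREREREREREREREREREREREREREREiIiIiIREREREREREREREREREREREREREREREREREREREiIiIhEREREREREREREREREREREREREREREREREREREREiIiEREREREREREREREREREREREREREREREREREREREREiIRERERERERERERERERERERERERERERERERERERERERIhERERERERERERERERERERERERERERERERERERERERERERERERERERERERERERERERERERERERERERERERERERERERERERERERERERERERERERERERERERERERERERERERERERERERERERERERERERERERERERERERERERERERERERERERERERERERERERERERERERERERERERERERERERERERERERERERERERERERERERERERERERERERERERERERERERERERERERERERERERERERERERERERERERERERERERERERERERERERERERERERERERERERERERERERERERERERERERERERERERERERERERERERERERERERERERERERERERERERERERERERERERERERERERERERERERERERERERERERERERERERERERERERERERERERERERERERERERERERERERERERERERERERERERERERERERERERERERERERERERERERERERERERERERERERERERERERERERERERERERERERERERERERERERERERERERERERERERERERERERERERERERERERERERERERERERERERERERERERERERERERERERERERERERERERERERERERERERERERERERERERERERERERERERERERERERERERERERERERERERERERERERERERERERERERERERERERERERERERERERERERERERERERERERERERERERERERERERERERERERERERERERERERER"/>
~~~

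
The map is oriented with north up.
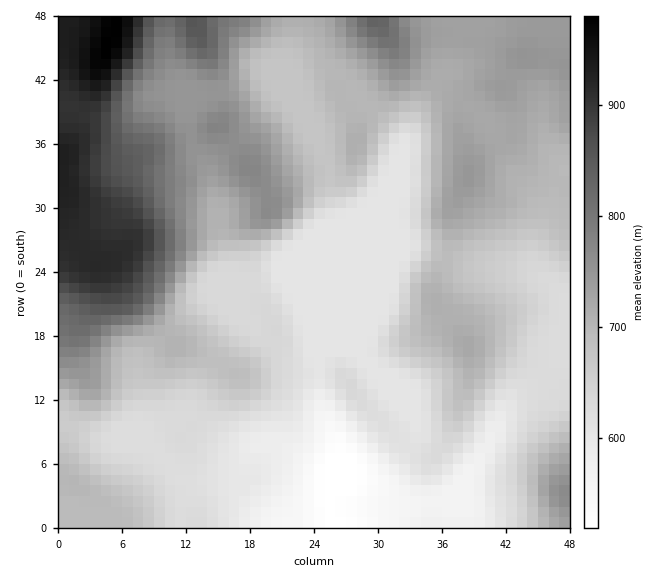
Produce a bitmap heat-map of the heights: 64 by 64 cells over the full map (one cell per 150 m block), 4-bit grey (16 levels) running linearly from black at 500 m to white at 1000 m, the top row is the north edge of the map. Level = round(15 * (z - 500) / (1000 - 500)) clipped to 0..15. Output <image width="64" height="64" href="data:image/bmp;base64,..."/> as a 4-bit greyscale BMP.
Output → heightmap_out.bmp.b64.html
<image width="64" height="64" href="data:image/bmp;base64,Qk12CAAAAAAAAHYAAAAoAAAAQAAAAEAAAAABAAQAAAAAAAAIAAATCwAAEwsAABAAAAAAAAAAAAAAABEREQAiIiIAMzMzAERERABVVVUAZmZmAHd3dwCIiIgAmZmZAKqqqgC7u7sAzMzMAN3d3QDu7u4A////AGZmZmZmVVREREQzMiIiIREREREREiIiIiIiIjNEVWZ3ZmZmZmZVVERERDMyIiIhERERERESIiIiIiIiM0RVZ3dmZmZmZVVERERDMzMiIiIRERERERIiIiIiIiIzRFVneGZmZmZlVUREREMzMzIiIhERERERESIiIiIiIzNEVmeIZmZmZVVVREREQzMzMyIiERERERERIiIiIiIjNERWd4hmZmZVVVREREQzMzMzMiIRERERERIiIzMiIiM0RFZ3iGZmVVVURERERDMzMzMyIiEREREREiIzMzIiIzRFVnd3ZmVVREREREREQzMzMzMiIREREREiMzREMyIjNEVWZ3dmVVRERERERERDMzMzMiIhEREREiMzNERDMiIzRFVmd1VVREREREREREMzMzMyIiIRERESMzM0REQzIjNEVWZnVVREREREREREQzMzMiIiIhERESMzMzNEREMyIzRFVmZVVEREREREREREMzMzMzMiIRESMzRDMzRERDIjNERVVlVVRERERERERERDMzMzMzIhESIzRDMzNEVUMyM0REVVVVVURERERERERERDMzMzMiESIzREMzNEVVRDMzNEREVVVVVUREREREREREREMzMyIiI0REMzM0RVVUMzM0RERFVmZlVERERERERFVEREMzIiI0REMzMzRFVlVDMzREREZmd2ZVVURERERVVVVERDMyI0REMzMzNEVmZUQzNERERnd3dmVVVVVURVVVVVREQzMzREQzMzM0RWZmVERERERHd3d2ZVVVVVVVVWZlVUREMzREQzMzM0RVZmZVREREREd4d3ZlVVZmVVVWZmVUREQzNEQzMzM0RFVmZmVURERESIiHdmVVZmZmZmZmVVREQzM0QzMzNERVVmZmZVRERERIiIh2ZlZmZmZmZlVVRERDMzMzMzREVVVmZnZmVUREREmZmHdmZmZmZmZVVVREREMzMzMzNEVVZmZnd2ZVRERESZmZh3ZmZmZmZlVUREREQzMzMzM0RVZmZnd2ZlVURERJmpmYd3dmZmZlVURERERDMzMzMzNFVmZmZ2ZmZVREREmqqpmYh3ZmZlVURERERDMzMzMzM0RWZmZmZmZlVURESqqqqqqZh2ZVVUREREREMzMzMzMzNFZmZmZmZmVVRERKqqu7uqqYdlVUREREREMzMzMzMzM0VWZmZmZmVVVEREqru7u7uph2VUREREREQzMzMzMzMzNFZmZmZmVVVURES7u8zMu7qYdVREREREQzMzMzMzMzM0VmZmZlVVVURERLzMzMzLuph2VERERERDMzMzMzMzMzRWZmZlVVVUREREzMzMzMy6qYdVRERERDMzMzMzMzMzNFZmZlVVVVRERETMzd3MzLuph2VEREREMzMzMzMzMzMzRWZmVVVVRERERMzN3czMy6qYdlVEREQzMzMzMzMzMzNFVmZVVVVURERVzMzMzMzLuph2ZVVVVEMzMzMzMzMzMzRWZmVVVVVEVVXMzMzMzMy6mIdmZmZVVDMzMzMzMzMzNFZmZlVVVVVVVd3MzMzMzLqYh2ZmZmZlRDMzMzMzMzM0VmZmZmVVVVVm3dzMzMzLuph3ZmZ3d3ZlQzMzMzMzM0RWZ2ZmZmVVVmbd3MzMzMuqmHdmZneIh3ZUMzMzMzMzRWZ3d2ZmZmZmZt3czMzMu6mYd2Zmd4iId1VDMzMzMzNFZ3d3dmZmZmZm3dzMzMu6qYiHdmZ3iIiHZVREQzMzM0Vnd3d3dmZmZmbd3MzMu7qZiId2d3eIiIdmVVVEMzMzRFZ3d3d2ZmZmZt3czLu7qpmYh3d3eIiId2ZVVVRDMzM0Vnd3d3ZmZmZm3dzLu7uqmZiHd3eIiIh3ZlVVVUQzMzRWd3d3dmZmZmbd3Mu7uqqZiId3eIiIh3dmVVZmVDMzNFZ3d3d2ZmZmZt3cy7u6qpmIh3eIiIiHdmZVVmZUMzM0Vnd3d3ZmZmZm3dzLu6qqqYiHeIiIiId2ZVVWZmVDMzRWd3d3d3dmZmbd3Mu7qqqpiIiIiIiId2ZlVVZmZUMzNFZ3d3d3d3ZmZt3czLqqqpmIiIiIiId3ZlVVZmZmVDM0Vnd3d3d3dmZmzMzMuqqZmYiIiIiId3ZmVVVmZmZUQ0RWd3d3d3d2ZmfMzMy6qZmYiIiIiId3dmVVVWZmZmVURWZ3d3d3d3Zmd8zMzLqZiIiHeIiIh3ZmVVVWZmZmZlVVZnd3d3d3d2d3zMzMupiIiHd3iIiHdmVVVVZmZmZmZVZmd3d3d3d3d3fMzMy6mIiId3d4iHdmVVVVZmZmZmZmZmZ3d3d3d3d3d8zN3cupiIh3d3d3d2ZVVVVmZmZmZ3dmZnd3d3d3d3d3zN3d26mIiHd3iId2ZVVVVWZmZmZ3d3dnd3d3d3d3d3fd3e7cupiIiIiIh3ZlVVVWZmZmZ3iHd3d3d3d3d3d3d93e7u3KmYiIiJmHdlVVVVZmZmZ3eIh3d3d3d3d3d3d43d7u7cupiIiZmZh2ZVVVVmZmZ3eIiId3d3d3d3iId3fd3u7u3KmYiZqqmHZmVVVmZmZ3iJmYh3d3d3d3eIh3d93e7u7cupmZqqqYd2ZmZmZmZ3iJmZiHd3d3d3d3d3d33d3u7u26mZqrqpiId2ZmZmZ3iJmpmId3d3d3d3d3d3fd3e7u7cqZmruqmYiHdmZmZ3iJmqmYh3d3d3d3d3d3d93d7u7ty6mqu6qZmId3ZmZ3eImqqZh3d3d3d3d3d3d3"/>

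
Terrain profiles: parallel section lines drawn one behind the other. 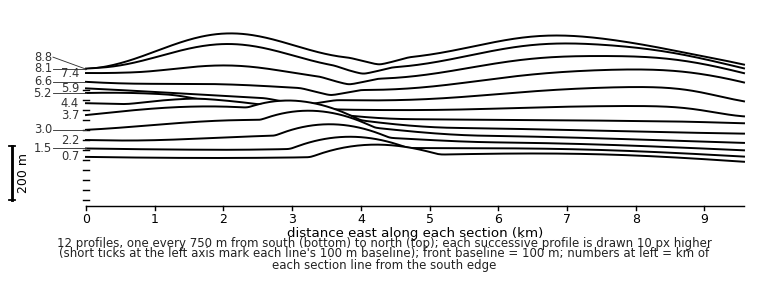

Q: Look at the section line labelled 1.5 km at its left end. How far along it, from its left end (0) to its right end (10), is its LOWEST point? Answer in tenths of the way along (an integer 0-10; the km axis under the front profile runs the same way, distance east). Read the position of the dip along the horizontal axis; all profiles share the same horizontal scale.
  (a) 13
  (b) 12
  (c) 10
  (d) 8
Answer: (c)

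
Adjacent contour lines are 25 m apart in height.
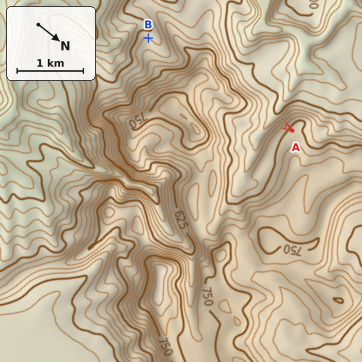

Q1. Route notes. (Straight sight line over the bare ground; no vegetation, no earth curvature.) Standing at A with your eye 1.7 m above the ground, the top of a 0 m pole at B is hidden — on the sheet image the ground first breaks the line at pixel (252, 105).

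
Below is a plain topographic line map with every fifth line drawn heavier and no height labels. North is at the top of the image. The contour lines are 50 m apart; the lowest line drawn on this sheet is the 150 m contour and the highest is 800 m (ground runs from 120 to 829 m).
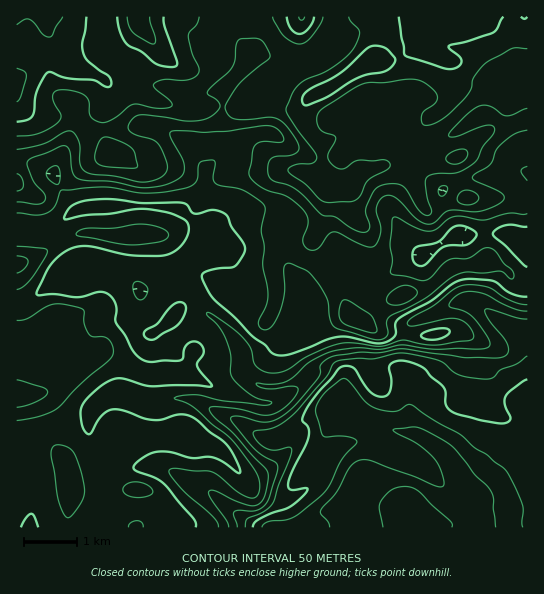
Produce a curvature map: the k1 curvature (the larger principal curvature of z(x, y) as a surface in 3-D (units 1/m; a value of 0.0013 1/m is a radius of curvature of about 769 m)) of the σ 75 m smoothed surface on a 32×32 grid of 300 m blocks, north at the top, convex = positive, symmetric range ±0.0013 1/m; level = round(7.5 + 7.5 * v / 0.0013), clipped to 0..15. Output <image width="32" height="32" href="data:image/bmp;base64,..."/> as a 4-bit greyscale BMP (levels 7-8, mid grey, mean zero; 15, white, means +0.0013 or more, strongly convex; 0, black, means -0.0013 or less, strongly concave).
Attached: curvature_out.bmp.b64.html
<image width="32" height="32" href="data:image/bmp;base64,Qk12AgAAAAAAAHYAAAAoAAAAIAAAACAAAAABAAQAAAAAAAACAAATCwAAEwsAABAAAAAAAAAAAAAAABEREQAiIiIAMzMzAERERABVVVUAZmZmAHd3dwCIiIgAmZmZAKqqqgC7u7sAzMzMAN3d3QDu7u4A////AIeaiKuaq8umiKmHiYmZiIqImoeJnJiJ38yXeJmYiIh6h5uZz9p3ev152oeIiJh3ioibh5mIiI3tx512eIqXiJl4qompiJnPuOuMuJu5h4mIeJmJqqq9+3Z+qby5h3eoiIiYeJmqvIiKqqeIiHeamJmpmHiYeKmJ3/p1eKuaqYiIzLl3eJib/9nPtnnKiXiJh4eaqIvN25iKqdxquIh5mYeHeJq5iJmZmquIaKZniYm6iHiKmJeZmHq97Jr///zvubp5iYm7mYi8l5zv/L7/2Ih7zLuXe7eMqqiI/L2YiZiKmaicl3mpynmoeNee/6VmrbhniYeHiqiJp3yXiqv8qu3sd3iIiKmIipeaiKpmv//ZrOmJuqqXh2mpt3nId5h8lnee/93ct3iJmMmNyIumenh6mId4iJl4eYaarYef2KqKvrd3eIiIh3h2m6tmr5/+3Oicp5zLuqmbqsy8mbtamIi2at3dy7eJmu6pe8uazZmHmHiruqmJd4uIuniJmq7oeJmZmpiZeIiIafqoiKqHvZerupqWeLuruZ61iHd7uHinuHeJu+65qs286XiHiKuHqrd3i6mXiHiIid/XeHeamZiqrMqXmtuYiHiI/8uYmoeHiKp3l72YiHd5h3zJqqmYh4iod5rpd4iHnKdpmZiIiZmImYiep4iIia/ZinepiIiJ"/>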